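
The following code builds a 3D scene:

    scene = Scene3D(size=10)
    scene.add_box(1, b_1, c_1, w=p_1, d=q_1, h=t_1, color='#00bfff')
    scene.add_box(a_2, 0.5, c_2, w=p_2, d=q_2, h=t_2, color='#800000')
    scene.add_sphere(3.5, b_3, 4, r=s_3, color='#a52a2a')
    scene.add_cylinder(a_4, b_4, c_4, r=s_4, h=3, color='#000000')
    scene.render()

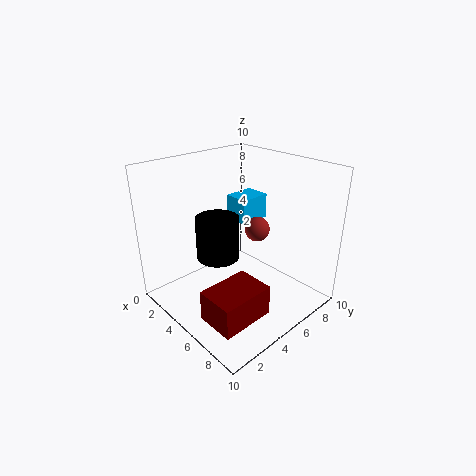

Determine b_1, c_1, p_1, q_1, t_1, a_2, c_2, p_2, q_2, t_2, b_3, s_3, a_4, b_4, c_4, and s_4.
b_1 = 7.5
c_1 = 4.5
p_1 = 2
q_1 = 2.5
t_1 = 2
a_2 = 6.5
c_2 = 1.5
p_2 = 2.5
q_2 = 3.5
t_2 = 2
b_3 = 8.5
s_3 = 1
a_4 = 4
b_4 = 4
c_4 = 3.5
s_4 = 1.5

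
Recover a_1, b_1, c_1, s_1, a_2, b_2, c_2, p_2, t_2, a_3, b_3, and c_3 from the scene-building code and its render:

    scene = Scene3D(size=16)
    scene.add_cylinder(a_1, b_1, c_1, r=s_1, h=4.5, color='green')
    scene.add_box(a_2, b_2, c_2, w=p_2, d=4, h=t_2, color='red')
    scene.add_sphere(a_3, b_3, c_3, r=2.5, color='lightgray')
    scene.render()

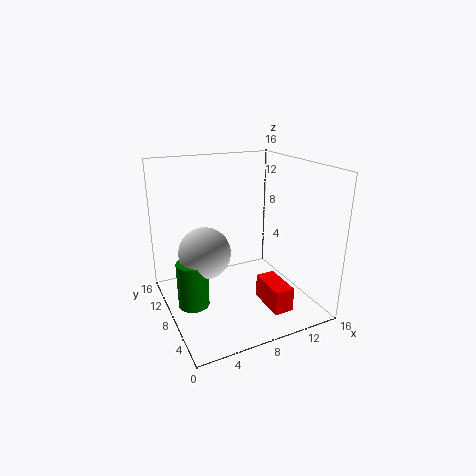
a_1 = 1.5
b_1 = 4.5
c_1 = 3.5
s_1 = 1.5
a_2 = 8.5
b_2 = 0.5
c_2 = 2.5
p_2 = 2
t_2 = 2.5
a_3 = 3
b_3 = 5
c_3 = 8.5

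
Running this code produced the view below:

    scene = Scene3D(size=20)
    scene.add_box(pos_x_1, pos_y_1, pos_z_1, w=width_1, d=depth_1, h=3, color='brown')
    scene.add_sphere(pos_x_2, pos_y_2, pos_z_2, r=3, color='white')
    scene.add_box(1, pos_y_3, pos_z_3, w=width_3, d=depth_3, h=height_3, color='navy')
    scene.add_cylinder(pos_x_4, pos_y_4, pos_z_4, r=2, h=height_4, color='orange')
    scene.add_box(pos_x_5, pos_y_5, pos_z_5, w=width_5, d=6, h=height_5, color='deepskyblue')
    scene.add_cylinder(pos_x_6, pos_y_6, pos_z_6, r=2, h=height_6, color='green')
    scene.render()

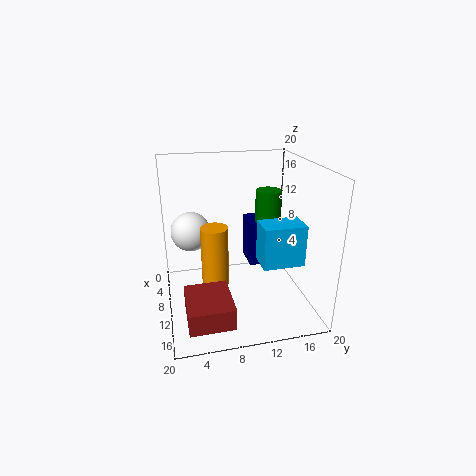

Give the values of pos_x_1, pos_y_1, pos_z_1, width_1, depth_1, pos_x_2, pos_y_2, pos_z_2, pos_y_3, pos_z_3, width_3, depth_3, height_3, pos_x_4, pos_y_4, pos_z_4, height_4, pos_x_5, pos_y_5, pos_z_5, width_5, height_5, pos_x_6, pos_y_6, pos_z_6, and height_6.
pos_x_1 = 11, pos_y_1 = 2, pos_z_1 = 1, width_1 = 7, depth_1 = 6, pos_x_2 = 4, pos_y_2 = 4, pos_z_2 = 9, pos_y_3 = 13, pos_z_3 = 3, width_3 = 5, depth_3 = 4, height_3 = 7, pos_x_4 = 8, pos_y_4 = 7, pos_z_4 = 2, height_4 = 9, pos_x_5 = 9, pos_y_5 = 13, pos_z_5 = 6, width_5 = 4, height_5 = 6, pos_x_6 = 5, pos_y_6 = 16, pos_z_6 = 9, height_6 = 6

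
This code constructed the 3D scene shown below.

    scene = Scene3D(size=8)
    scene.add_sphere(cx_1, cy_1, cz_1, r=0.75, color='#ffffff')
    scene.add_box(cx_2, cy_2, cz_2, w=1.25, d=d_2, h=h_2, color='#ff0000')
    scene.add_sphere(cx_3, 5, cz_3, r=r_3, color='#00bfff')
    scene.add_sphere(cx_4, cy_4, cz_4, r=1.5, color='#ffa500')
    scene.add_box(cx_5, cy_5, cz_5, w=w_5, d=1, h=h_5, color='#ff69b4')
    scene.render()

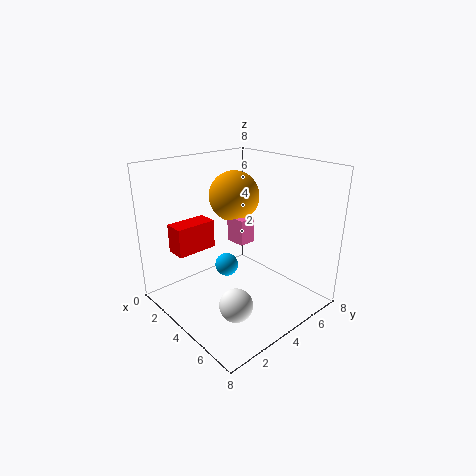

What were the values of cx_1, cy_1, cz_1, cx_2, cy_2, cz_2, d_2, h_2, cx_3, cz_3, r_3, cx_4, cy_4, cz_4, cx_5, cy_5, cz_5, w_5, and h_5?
cx_1 = 7.25
cy_1 = 1
cz_1 = 2.75
cx_2 = 0.25
cy_2 = 1.75
cz_2 = 2.5
d_2 = 2.5
h_2 = 1.75
cx_3 = 1.75
cz_3 = 1
r_3 = 0.75
cx_4 = 2.25
cy_4 = 5.25
cz_4 = 5.75
cx_5 = 2.5
cy_5 = 4.5
cz_5 = 3.25
w_5 = 1.25
h_5 = 1.5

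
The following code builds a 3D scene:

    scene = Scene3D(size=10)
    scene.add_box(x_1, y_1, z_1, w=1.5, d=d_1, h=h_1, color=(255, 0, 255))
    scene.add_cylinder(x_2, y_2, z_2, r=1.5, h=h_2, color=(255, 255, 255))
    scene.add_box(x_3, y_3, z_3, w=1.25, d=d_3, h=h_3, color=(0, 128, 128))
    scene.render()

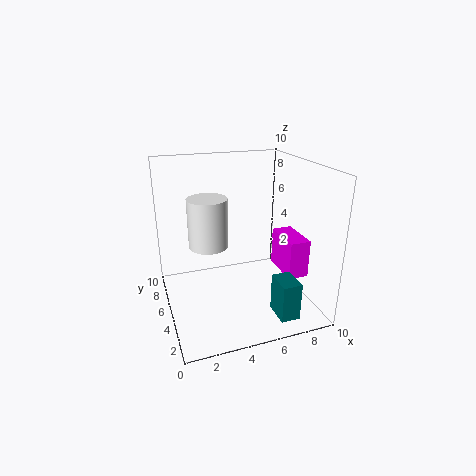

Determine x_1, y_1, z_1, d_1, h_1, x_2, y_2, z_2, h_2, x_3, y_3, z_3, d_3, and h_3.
x_1 = 8.25
y_1 = 3.25
z_1 = 2
d_1 = 3
h_1 = 2.75
x_2 = 3.5
y_2 = 7.5
z_2 = 3.5
h_2 = 3.75
x_3 = 6.25
y_3 = 0.25
z_3 = 1
d_3 = 1.75
h_3 = 2.5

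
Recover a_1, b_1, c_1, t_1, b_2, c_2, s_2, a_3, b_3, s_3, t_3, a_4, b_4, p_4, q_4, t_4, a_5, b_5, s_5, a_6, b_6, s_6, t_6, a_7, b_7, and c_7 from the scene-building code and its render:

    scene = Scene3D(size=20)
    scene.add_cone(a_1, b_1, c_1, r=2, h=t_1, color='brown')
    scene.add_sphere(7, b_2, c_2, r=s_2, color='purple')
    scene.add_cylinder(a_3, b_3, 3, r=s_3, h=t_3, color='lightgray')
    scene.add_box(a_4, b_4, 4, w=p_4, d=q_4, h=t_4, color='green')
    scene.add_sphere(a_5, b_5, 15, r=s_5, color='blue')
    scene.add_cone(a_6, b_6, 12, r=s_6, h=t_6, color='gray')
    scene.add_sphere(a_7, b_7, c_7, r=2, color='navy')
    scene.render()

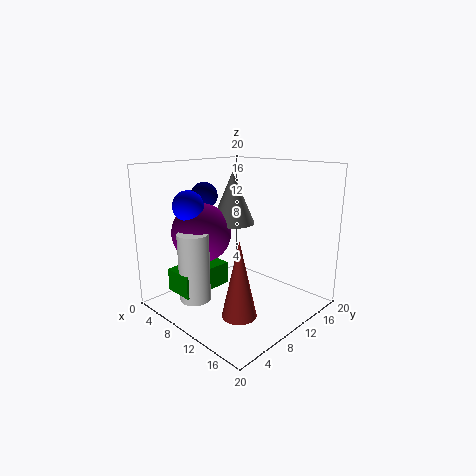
a_1 = 17
b_1 = 3
c_1 = 4
t_1 = 9
b_2 = 6
c_2 = 11
s_2 = 4
a_3 = 9
b_3 = 3
s_3 = 2
t_3 = 9
a_4 = 6
b_4 = 1
p_4 = 4
q_4 = 7
t_4 = 3
a_5 = 7
b_5 = 4
s_5 = 2
a_6 = 9
b_6 = 10
s_6 = 3
t_6 = 7
a_7 = 3
b_7 = 10
c_7 = 15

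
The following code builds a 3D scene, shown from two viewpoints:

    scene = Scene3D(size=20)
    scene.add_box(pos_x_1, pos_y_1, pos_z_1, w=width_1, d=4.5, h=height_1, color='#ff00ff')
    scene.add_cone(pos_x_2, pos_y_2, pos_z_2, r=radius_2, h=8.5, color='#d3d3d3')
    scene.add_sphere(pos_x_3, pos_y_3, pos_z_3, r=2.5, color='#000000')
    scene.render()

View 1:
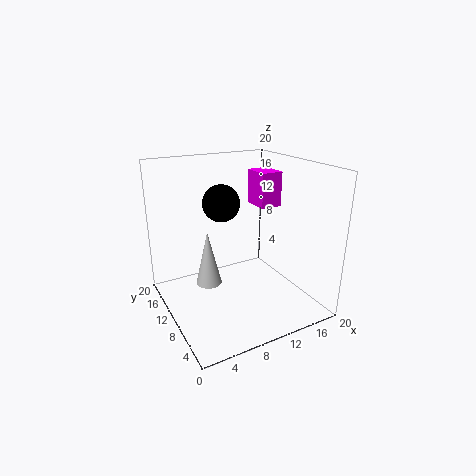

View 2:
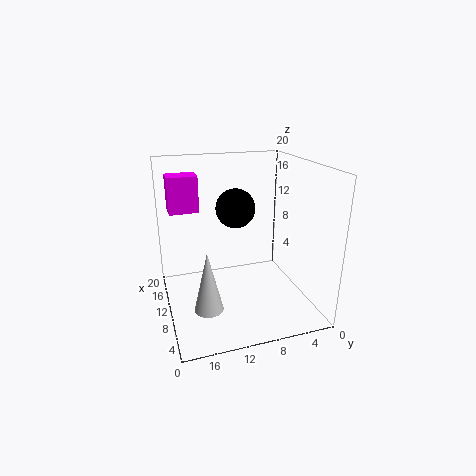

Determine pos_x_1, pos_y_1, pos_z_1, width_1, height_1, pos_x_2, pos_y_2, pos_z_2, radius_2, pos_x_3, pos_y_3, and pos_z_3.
pos_x_1 = 16.5; pos_y_1 = 14; pos_z_1 = 12; width_1 = 3.5; height_1 = 5.5; pos_x_2 = 7.5; pos_y_2 = 15; pos_z_2 = 1; radius_2 = 2; pos_x_3 = 8; pos_y_3 = 11; pos_z_3 = 15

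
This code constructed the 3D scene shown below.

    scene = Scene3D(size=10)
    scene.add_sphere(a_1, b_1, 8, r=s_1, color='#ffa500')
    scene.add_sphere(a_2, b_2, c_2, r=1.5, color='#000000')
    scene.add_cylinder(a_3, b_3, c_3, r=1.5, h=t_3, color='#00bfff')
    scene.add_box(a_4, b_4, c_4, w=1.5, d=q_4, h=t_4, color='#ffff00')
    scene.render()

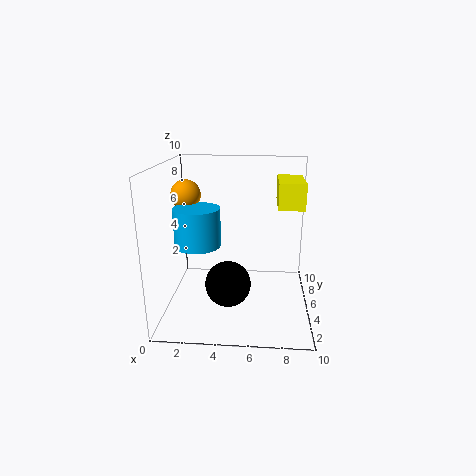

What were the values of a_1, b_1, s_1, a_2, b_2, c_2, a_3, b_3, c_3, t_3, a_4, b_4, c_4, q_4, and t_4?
a_1 = 1.5
b_1 = 5
s_1 = 1
a_2 = 4.5
b_2 = 3
c_2 = 2.5
a_3 = 2.5
b_3 = 3.5
c_3 = 5
t_3 = 2.5
a_4 = 7.5
b_4 = 1.5
c_4 = 8
q_4 = 3
t_4 = 1.5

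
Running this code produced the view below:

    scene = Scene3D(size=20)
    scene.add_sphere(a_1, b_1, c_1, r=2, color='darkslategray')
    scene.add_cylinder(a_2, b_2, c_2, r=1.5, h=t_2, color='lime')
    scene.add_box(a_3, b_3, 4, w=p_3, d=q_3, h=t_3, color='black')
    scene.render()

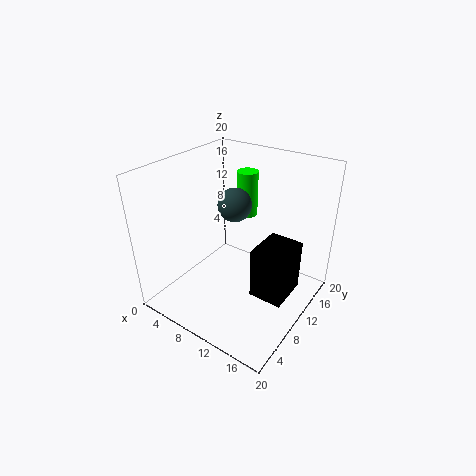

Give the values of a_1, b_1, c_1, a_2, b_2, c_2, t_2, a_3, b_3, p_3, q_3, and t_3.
a_1 = 12, b_1 = 6.5, c_1 = 17, a_2 = 8.5, b_2 = 14.5, c_2 = 11.5, t_2 = 6.5, a_3 = 14, b_3 = 7, p_3 = 4.5, q_3 = 5.5, t_3 = 7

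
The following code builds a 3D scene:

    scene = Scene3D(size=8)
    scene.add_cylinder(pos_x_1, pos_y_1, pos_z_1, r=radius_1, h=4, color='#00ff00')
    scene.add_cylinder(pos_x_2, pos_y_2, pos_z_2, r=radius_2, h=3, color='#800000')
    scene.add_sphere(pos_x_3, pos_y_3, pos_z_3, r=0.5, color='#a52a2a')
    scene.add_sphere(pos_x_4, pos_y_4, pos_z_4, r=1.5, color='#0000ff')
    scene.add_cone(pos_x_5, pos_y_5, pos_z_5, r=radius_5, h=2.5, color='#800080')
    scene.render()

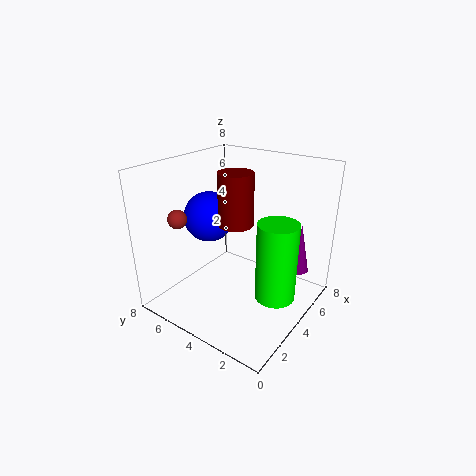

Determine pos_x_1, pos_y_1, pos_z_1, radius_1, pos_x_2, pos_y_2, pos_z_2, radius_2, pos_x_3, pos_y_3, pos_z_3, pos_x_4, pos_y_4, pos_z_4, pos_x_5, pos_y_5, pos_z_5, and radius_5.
pos_x_1 = 3; pos_y_1 = 1; pos_z_1 = 2; radius_1 = 1; pos_x_2 = 4.5; pos_y_2 = 4.5; pos_z_2 = 4.5; radius_2 = 1; pos_x_3 = 1.5; pos_y_3 = 6; pos_z_3 = 5.5; pos_x_4 = 4.5; pos_y_4 = 6.5; pos_z_4 = 4.5; pos_x_5 = 4.5; pos_y_5 = 0.5; pos_z_5 = 3; radius_5 = 0.5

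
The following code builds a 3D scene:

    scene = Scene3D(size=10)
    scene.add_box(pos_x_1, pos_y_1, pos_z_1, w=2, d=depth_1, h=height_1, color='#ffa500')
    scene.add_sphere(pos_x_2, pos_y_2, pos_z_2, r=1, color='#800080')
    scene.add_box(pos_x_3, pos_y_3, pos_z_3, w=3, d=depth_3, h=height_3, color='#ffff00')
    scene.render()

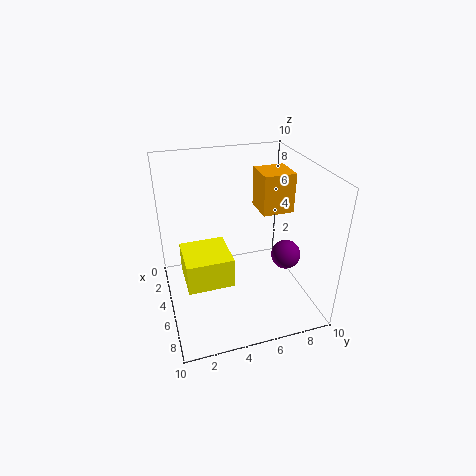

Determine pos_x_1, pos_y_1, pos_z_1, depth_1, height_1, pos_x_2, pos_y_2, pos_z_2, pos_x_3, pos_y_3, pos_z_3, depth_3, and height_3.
pos_x_1 = 5
pos_y_1 = 6
pos_z_1 = 7.5
depth_1 = 2
height_1 = 2.5
pos_x_2 = 6.5
pos_y_2 = 8
pos_z_2 = 4
pos_x_3 = 4.5
pos_y_3 = 1
pos_z_3 = 3
depth_3 = 3
height_3 = 2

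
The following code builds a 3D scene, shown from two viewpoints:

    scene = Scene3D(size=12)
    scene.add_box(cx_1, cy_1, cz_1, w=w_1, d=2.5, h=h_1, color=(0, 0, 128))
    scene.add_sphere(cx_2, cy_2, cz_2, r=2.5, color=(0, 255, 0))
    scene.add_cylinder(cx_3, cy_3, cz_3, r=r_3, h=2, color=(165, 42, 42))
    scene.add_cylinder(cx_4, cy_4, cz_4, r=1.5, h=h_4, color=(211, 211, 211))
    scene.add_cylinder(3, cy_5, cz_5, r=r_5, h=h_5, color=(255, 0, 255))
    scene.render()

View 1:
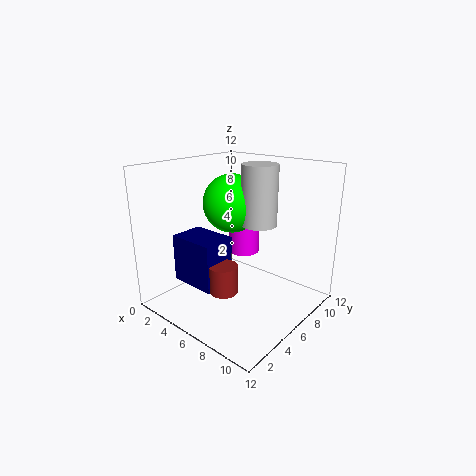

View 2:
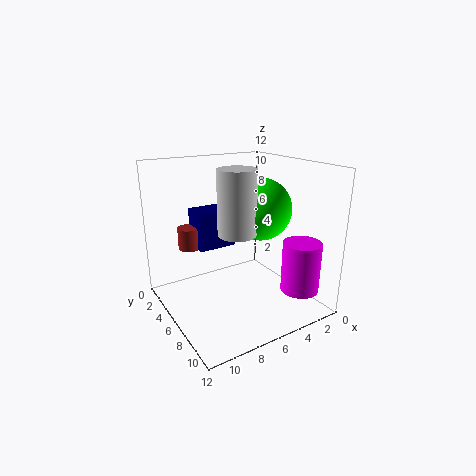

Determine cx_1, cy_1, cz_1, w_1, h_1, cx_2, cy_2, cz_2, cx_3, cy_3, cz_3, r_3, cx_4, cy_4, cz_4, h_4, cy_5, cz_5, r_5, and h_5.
cx_1 = 4.5, cy_1 = 0.5, cz_1 = 4, w_1 = 3.5, h_1 = 3.5, cx_2 = 4.5, cy_2 = 7, cz_2 = 8.5, cx_3 = 8.5, cy_3 = 1.5, cz_3 = 4, r_3 = 1, cx_4 = 7, cy_4 = 7.5, cz_4 = 7, h_4 = 5, cy_5 = 10.5, cz_5 = 2.5, r_5 = 1.5, h_5 = 4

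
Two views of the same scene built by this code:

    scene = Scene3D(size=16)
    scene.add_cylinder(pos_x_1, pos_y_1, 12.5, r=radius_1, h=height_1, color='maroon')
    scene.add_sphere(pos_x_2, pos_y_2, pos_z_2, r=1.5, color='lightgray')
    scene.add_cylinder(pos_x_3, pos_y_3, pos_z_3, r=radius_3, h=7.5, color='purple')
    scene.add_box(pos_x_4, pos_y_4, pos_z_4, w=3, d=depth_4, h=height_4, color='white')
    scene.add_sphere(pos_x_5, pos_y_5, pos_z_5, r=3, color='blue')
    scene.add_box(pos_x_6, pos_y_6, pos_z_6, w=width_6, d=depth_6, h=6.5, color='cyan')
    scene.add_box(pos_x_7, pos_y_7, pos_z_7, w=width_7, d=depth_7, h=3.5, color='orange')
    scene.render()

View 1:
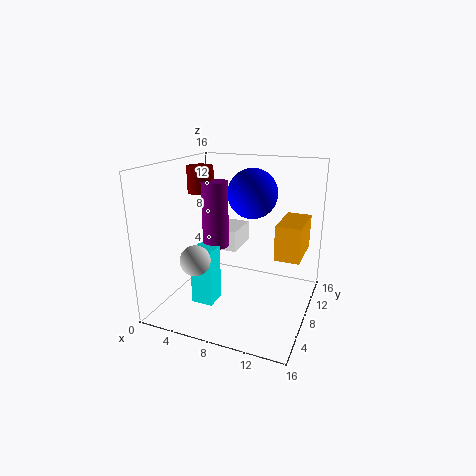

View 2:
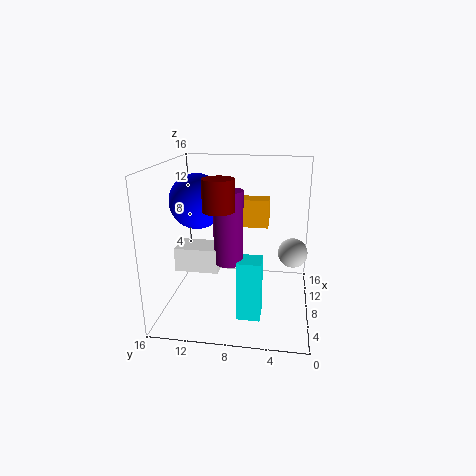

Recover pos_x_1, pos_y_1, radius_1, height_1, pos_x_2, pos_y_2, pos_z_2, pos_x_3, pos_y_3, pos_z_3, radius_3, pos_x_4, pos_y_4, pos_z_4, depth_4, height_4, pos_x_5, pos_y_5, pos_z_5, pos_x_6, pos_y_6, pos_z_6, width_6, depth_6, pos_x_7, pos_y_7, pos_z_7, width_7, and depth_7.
pos_x_1 = 3; pos_y_1 = 9; radius_1 = 1.5; height_1 = 3; pos_x_2 = 6; pos_y_2 = 2; pos_z_2 = 7.5; pos_x_3 = 5; pos_y_3 = 8.5; pos_z_3 = 6.5; radius_3 = 1.5; pos_x_4 = 4; pos_y_4 = 9.5; pos_z_4 = 5.5; depth_4 = 4.5; height_4 = 2.5; pos_x_5 = 8; pos_y_5 = 12.5; pos_z_5 = 12; pos_x_6 = 3.5; pos_y_6 = 5; pos_z_6 = 0.5; width_6 = 2.5; depth_6 = 2.5; pos_x_7 = 13; pos_y_7 = 5; pos_z_7 = 7.5; width_7 = 2.5; depth_7 = 5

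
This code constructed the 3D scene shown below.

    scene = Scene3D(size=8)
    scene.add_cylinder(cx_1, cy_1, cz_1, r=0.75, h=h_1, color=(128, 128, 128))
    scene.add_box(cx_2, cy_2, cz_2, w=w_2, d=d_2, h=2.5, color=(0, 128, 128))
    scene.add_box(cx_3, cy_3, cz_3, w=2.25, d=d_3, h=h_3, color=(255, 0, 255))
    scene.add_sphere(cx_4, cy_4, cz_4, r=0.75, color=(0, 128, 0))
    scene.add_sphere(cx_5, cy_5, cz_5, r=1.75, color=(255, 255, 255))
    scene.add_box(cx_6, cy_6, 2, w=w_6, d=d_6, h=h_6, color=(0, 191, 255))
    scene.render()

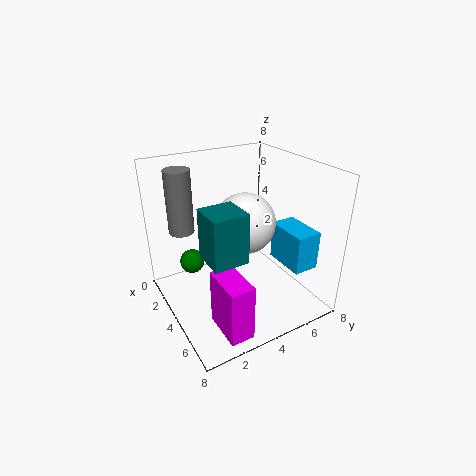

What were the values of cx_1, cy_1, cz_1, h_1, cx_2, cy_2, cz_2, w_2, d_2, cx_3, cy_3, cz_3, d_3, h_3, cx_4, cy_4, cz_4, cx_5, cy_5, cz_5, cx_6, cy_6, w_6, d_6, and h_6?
cx_1 = 1.25, cy_1 = 1.75, cz_1 = 3.75, h_1 = 3.75, cx_2 = 5, cy_2 = 1.25, cz_2 = 4.25, w_2 = 1.75, d_2 = 1.75, cx_3 = 5.5, cy_3 = 1.5, cz_3 = 0.5, d_3 = 1.25, h_3 = 3, cx_4 = 1.25, cy_4 = 2.25, cz_4 = 1.5, cx_5 = 3.5, cy_5 = 4.75, cz_5 = 4.5, cx_6 = 3.75, cy_6 = 6.5, w_6 = 2.5, d_6 = 1.5, h_6 = 2.25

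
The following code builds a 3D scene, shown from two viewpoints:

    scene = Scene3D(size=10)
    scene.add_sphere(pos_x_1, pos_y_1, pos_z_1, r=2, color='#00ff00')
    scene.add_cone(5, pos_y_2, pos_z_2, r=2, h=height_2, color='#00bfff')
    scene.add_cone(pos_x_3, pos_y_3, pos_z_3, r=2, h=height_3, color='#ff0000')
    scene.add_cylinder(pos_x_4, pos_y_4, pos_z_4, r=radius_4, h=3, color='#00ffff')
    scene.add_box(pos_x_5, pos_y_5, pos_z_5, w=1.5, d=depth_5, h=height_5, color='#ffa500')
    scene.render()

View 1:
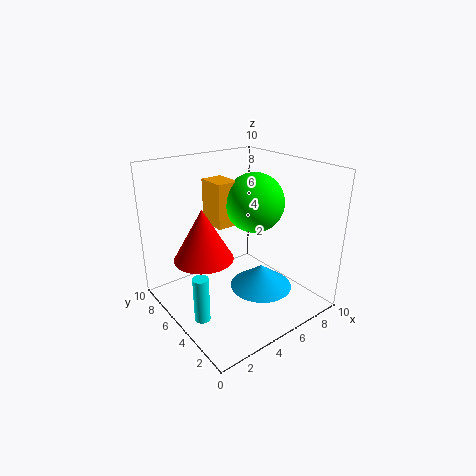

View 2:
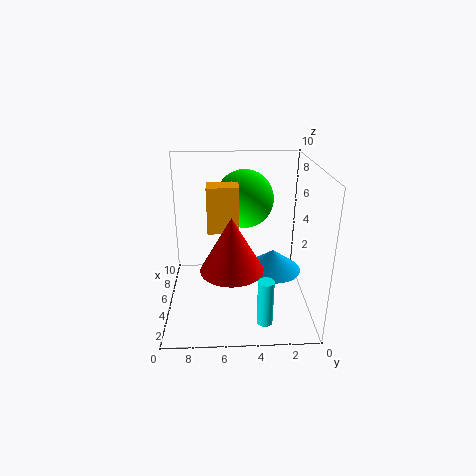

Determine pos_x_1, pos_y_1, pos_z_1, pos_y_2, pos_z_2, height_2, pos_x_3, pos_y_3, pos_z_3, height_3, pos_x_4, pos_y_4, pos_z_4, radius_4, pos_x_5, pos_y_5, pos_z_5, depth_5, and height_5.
pos_x_1 = 6; pos_y_1 = 4.5; pos_z_1 = 7.5; pos_y_2 = 2.5; pos_z_2 = 2.5; height_2 = 1.5; pos_x_3 = 2.5; pos_y_3 = 5.5; pos_z_3 = 4; height_3 = 3.5; pos_x_4 = 1; pos_y_4 = 3.5; pos_z_4 = 1; radius_4 = 0.5; pos_x_5 = 3.5; pos_y_5 = 5; pos_z_5 = 6; depth_5 = 2; height_5 = 3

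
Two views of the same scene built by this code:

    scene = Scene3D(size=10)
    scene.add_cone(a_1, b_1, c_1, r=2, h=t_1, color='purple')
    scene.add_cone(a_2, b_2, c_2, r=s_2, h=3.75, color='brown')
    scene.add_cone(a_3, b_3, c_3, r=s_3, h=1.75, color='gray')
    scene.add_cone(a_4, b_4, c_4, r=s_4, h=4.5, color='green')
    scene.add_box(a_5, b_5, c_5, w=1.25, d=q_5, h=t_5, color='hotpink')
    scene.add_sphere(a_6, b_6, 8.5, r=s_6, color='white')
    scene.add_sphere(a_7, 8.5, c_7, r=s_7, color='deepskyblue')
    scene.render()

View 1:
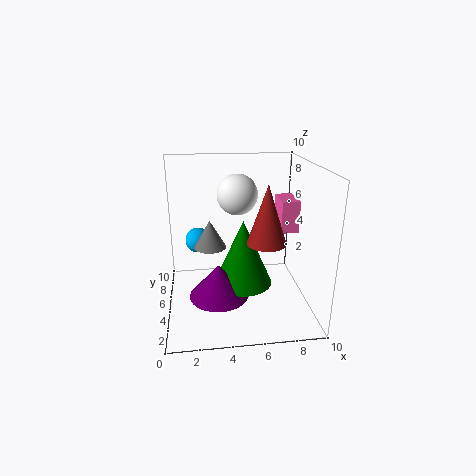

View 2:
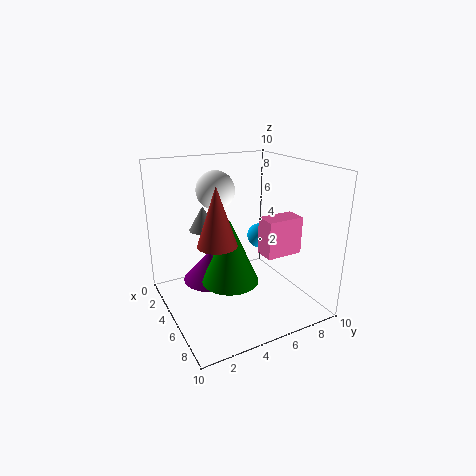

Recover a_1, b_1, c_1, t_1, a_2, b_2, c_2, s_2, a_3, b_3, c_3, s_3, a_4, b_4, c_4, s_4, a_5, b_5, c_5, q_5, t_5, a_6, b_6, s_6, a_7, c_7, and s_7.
a_1 = 3.5; b_1 = 3.5; c_1 = 1.5; t_1 = 2.25; a_2 = 6.5; b_2 = 2.75; c_2 = 5.5; s_2 = 1.25; a_3 = 3; b_3 = 3.25; c_3 = 5.25; s_3 = 1; a_4 = 5.25; b_4 = 4.25; c_4 = 2; s_4 = 2; a_5 = 8; b_5 = 4.75; c_5 = 5.25; q_5 = 2.25; t_5 = 2.25; a_6 = 4.75; b_6 = 3.5; s_6 = 1.25; a_7 = 2.25; c_7 = 3.5; s_7 = 1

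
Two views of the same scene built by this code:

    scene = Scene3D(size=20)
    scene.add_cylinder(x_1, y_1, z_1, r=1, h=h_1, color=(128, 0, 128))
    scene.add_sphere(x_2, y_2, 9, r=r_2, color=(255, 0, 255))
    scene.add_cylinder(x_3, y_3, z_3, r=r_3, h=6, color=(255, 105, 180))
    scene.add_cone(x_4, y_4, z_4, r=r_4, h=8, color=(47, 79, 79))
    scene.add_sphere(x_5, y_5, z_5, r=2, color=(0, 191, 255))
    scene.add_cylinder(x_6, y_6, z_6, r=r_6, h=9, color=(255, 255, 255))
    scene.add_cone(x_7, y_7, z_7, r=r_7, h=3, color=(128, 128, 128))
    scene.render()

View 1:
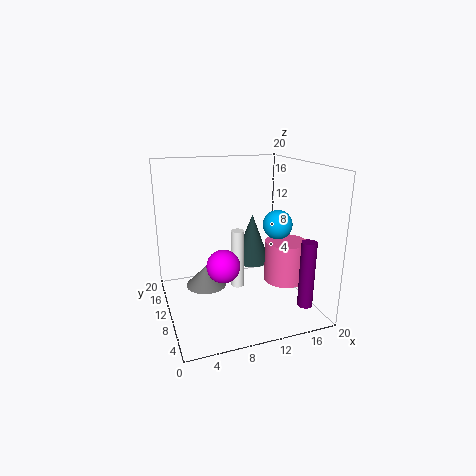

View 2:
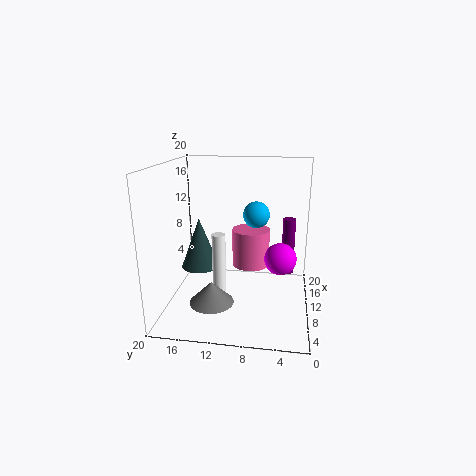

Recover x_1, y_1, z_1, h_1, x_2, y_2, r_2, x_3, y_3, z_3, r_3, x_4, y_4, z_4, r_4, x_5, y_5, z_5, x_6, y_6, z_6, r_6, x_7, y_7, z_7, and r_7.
x_1 = 17; y_1 = 3; z_1 = 2; h_1 = 9; x_2 = 6; y_2 = 4; r_2 = 2; x_3 = 17; y_3 = 9; z_3 = 3; r_3 = 3; x_4 = 15; y_4 = 17; z_4 = 3; r_4 = 3; x_5 = 15; y_5 = 8; z_5 = 12; x_6 = 11; y_6 = 13; z_6 = 1; r_6 = 1; x_7 = 6; y_7 = 13; z_7 = 2; r_7 = 3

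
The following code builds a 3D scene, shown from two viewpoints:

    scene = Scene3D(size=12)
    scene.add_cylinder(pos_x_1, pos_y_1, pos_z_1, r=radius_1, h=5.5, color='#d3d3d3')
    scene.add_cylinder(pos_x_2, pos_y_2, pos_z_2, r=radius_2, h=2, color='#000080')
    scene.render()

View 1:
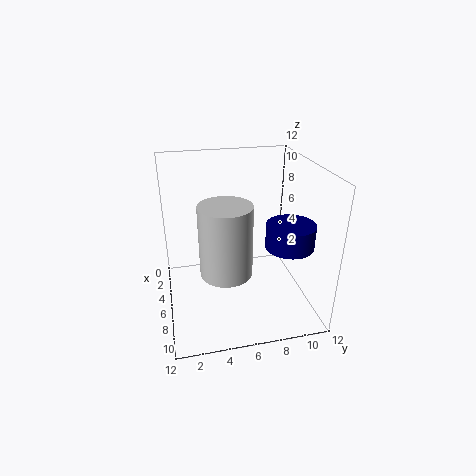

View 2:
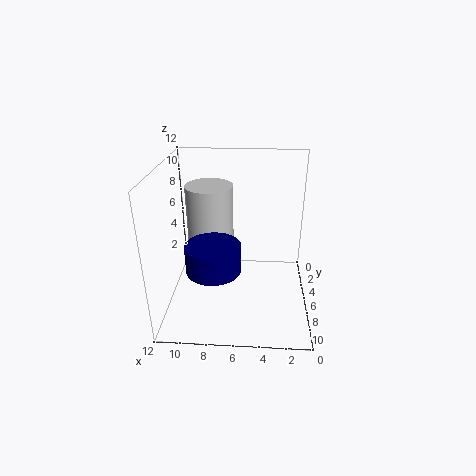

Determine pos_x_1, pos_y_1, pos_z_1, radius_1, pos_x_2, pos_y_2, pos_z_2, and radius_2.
pos_x_1 = 8.5
pos_y_1 = 4.5
pos_z_1 = 4.5
radius_1 = 2
pos_x_2 = 7.5
pos_y_2 = 10
pos_z_2 = 5.5
radius_2 = 2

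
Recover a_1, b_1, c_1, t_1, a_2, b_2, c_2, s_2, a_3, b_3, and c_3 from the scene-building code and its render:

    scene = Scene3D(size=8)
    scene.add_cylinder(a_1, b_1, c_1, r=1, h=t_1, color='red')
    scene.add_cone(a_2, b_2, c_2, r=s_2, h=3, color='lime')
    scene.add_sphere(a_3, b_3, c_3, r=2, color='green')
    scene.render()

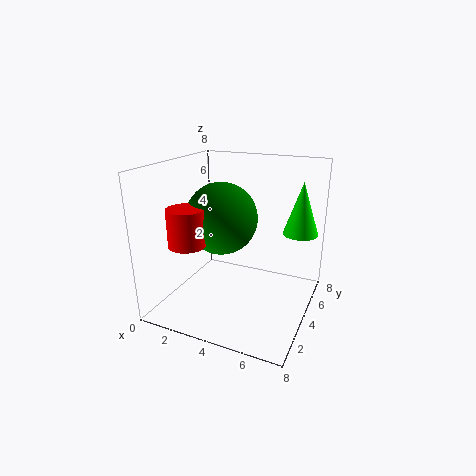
a_1 = 2
b_1 = 2
c_1 = 4
t_1 = 2
a_2 = 7
b_2 = 6
c_2 = 4
s_2 = 1
a_3 = 3
b_3 = 4
c_3 = 5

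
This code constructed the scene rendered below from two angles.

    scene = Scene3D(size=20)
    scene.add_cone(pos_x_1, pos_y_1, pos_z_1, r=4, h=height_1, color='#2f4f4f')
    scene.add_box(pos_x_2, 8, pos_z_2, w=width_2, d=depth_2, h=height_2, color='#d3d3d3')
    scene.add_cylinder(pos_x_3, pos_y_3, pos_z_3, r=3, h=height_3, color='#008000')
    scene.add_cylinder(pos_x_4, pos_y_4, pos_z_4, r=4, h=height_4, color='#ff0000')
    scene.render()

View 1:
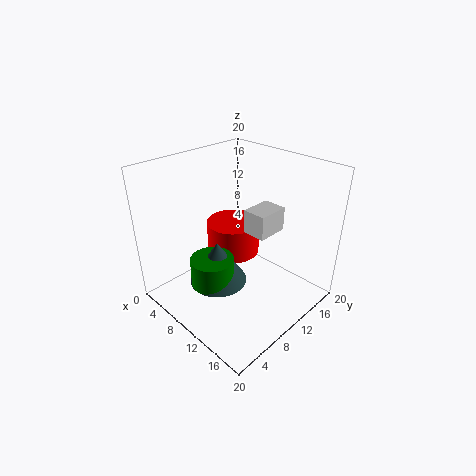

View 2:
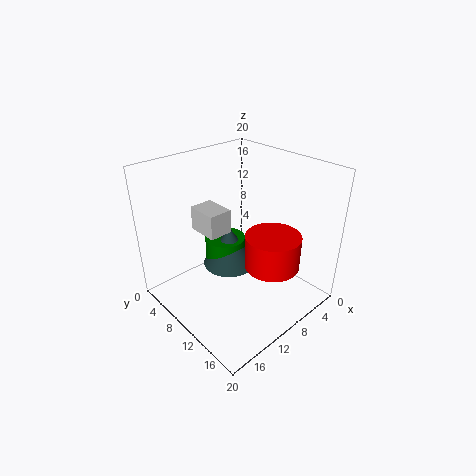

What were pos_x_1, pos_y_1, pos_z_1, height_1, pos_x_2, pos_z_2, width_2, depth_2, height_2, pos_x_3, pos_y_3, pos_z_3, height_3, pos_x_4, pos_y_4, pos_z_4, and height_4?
pos_x_1 = 9; pos_y_1 = 7; pos_z_1 = 4; height_1 = 6; pos_x_2 = 13; pos_z_2 = 13; width_2 = 3; depth_2 = 4; height_2 = 3; pos_x_3 = 9; pos_y_3 = 6; pos_z_3 = 4; height_3 = 4; pos_x_4 = 6; pos_y_4 = 13; pos_z_4 = 5; height_4 = 5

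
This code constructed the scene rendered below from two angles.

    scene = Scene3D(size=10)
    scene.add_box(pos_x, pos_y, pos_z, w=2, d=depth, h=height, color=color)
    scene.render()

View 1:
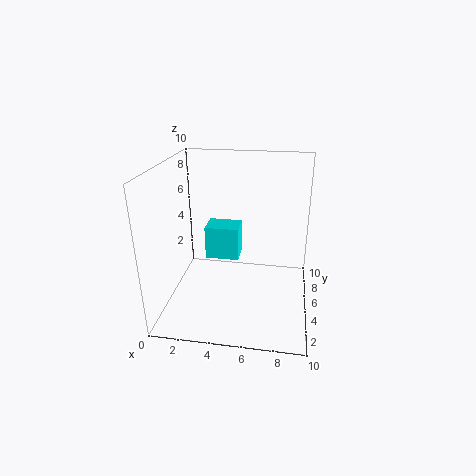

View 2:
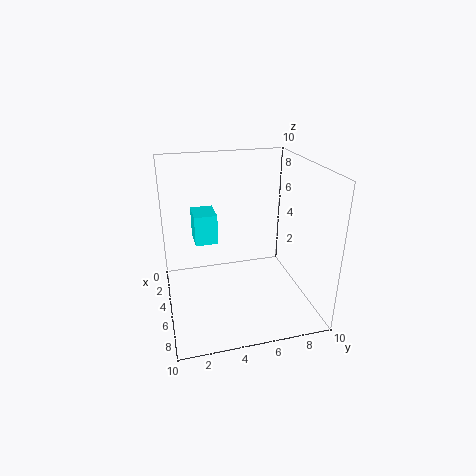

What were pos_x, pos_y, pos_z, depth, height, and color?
pos_x = 3.5; pos_y = 2; pos_z = 5; depth = 1.5; height = 2; color = 'cyan'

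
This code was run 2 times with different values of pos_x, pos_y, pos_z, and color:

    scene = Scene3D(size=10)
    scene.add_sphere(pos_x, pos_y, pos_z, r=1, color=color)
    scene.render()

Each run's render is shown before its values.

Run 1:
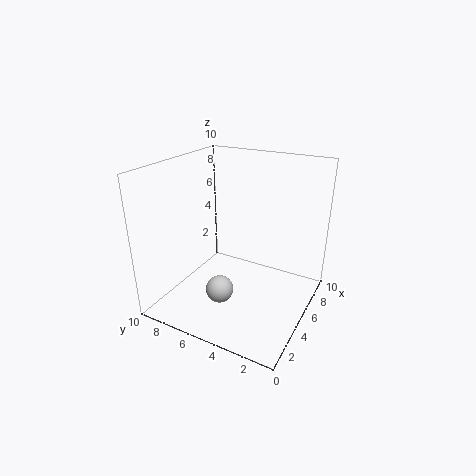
pos_x = 4; pos_y = 6; pos_z = 1; color = 'lightgray'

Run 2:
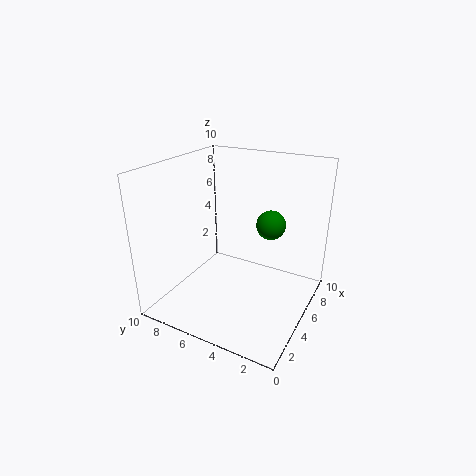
pos_x = 6; pos_y = 3; pos_z = 6; color = 'green'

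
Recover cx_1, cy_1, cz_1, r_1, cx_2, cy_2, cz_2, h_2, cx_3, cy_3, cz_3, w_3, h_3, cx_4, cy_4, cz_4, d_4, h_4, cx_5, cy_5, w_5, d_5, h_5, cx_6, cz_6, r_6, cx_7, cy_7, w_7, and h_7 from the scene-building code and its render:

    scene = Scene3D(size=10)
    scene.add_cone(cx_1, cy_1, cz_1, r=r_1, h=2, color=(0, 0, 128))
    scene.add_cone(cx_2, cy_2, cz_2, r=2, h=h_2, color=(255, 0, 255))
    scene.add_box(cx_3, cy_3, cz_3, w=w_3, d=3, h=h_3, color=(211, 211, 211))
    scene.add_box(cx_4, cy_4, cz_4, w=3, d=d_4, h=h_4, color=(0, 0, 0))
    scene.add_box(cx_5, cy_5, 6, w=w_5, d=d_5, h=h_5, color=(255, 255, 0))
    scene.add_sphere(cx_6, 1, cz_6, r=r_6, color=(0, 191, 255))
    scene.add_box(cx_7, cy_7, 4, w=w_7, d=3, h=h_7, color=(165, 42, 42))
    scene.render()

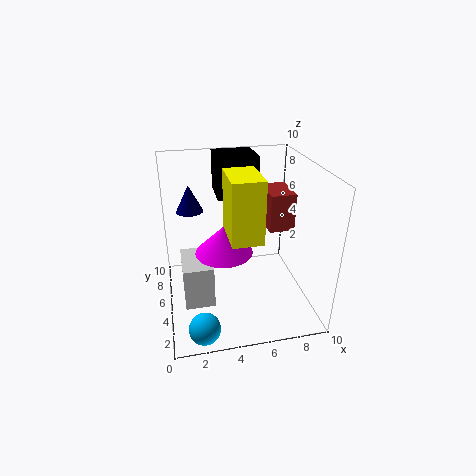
cx_1 = 2, cy_1 = 8, cz_1 = 6, r_1 = 1, cx_2 = 4, cy_2 = 5, cz_2 = 4, h_2 = 2, cx_3 = 1, cy_3 = 3, cz_3 = 1, w_3 = 2, h_3 = 3, cx_4 = 4, cy_4 = 7, cz_4 = 7, d_4 = 3, h_4 = 3, cx_5 = 4, cy_5 = 2, w_5 = 2, d_5 = 3, h_5 = 4, cx_6 = 2, cz_6 = 1, r_6 = 1, cx_7 = 8, cy_7 = 7, w_7 = 2, h_7 = 3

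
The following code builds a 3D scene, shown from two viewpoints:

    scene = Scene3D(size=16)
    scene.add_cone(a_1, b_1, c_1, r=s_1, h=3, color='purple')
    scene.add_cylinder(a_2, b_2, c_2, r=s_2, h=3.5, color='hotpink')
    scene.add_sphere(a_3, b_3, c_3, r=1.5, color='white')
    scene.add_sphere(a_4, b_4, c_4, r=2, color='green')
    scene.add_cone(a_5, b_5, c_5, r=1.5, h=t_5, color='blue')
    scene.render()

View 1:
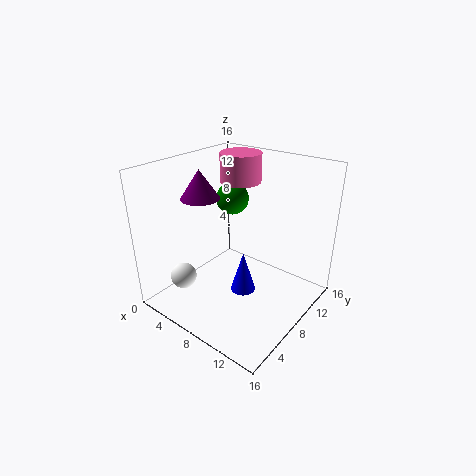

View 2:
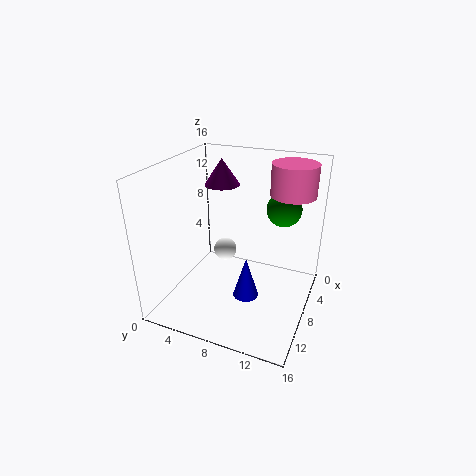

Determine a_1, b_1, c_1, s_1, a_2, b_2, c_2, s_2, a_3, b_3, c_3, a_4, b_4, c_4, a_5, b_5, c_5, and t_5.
a_1 = 5.5, b_1 = 5, c_1 = 13, s_1 = 2, a_2 = 4.5, b_2 = 13, c_2 = 12.5, s_2 = 2.5, a_3 = 3, b_3 = 4, c_3 = 3, a_4 = 4, b_4 = 12, c_4 = 10.5, a_5 = 8, b_5 = 9, c_5 = 0.5, t_5 = 5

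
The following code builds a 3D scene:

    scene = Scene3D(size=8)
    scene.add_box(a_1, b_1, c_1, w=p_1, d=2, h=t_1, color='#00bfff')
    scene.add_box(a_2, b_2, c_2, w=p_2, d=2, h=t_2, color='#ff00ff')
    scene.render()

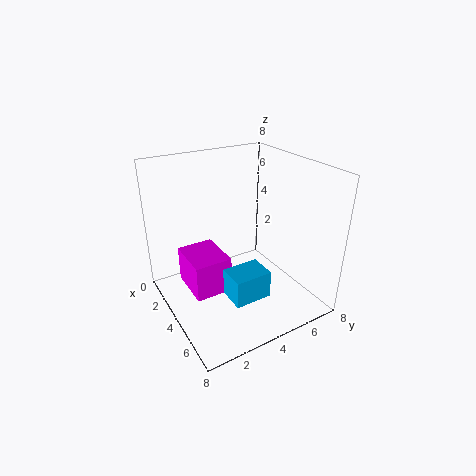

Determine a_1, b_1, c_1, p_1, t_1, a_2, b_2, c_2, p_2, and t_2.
a_1 = 5; b_1 = 2.5; c_1 = 1.5; p_1 = 1.5; t_1 = 1.5; a_2 = 2.5; b_2 = 1; c_2 = 1.5; p_2 = 2.5; t_2 = 2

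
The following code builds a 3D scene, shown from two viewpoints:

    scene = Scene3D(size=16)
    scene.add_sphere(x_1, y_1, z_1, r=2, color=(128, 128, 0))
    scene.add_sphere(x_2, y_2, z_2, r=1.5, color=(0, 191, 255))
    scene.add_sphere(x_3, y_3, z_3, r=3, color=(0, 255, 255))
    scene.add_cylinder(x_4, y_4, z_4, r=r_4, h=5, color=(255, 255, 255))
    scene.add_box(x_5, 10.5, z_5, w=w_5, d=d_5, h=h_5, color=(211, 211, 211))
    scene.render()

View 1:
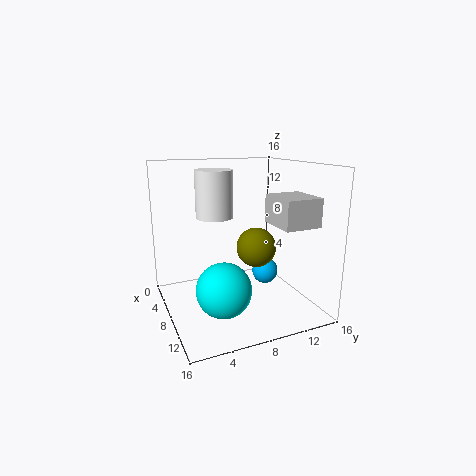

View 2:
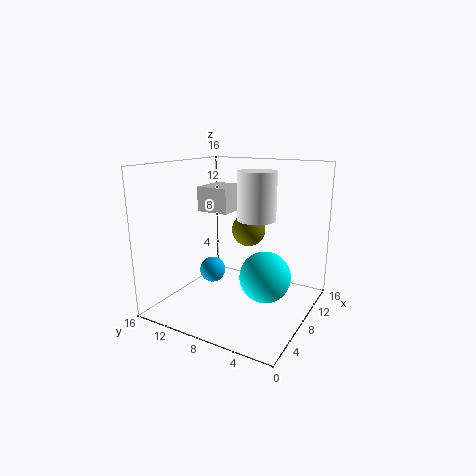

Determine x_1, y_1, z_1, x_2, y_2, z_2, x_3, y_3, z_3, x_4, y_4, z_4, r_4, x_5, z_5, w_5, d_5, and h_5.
x_1 = 11.5
y_1 = 8.5
z_1 = 8
x_2 = 8
y_2 = 11.5
z_2 = 3.5
x_3 = 10
y_3 = 5.5
z_3 = 3
x_4 = 7.5
y_4 = 5.5
z_4 = 10.5
r_4 = 2
x_5 = 9.5
z_5 = 10
w_5 = 4.5
d_5 = 4
h_5 = 3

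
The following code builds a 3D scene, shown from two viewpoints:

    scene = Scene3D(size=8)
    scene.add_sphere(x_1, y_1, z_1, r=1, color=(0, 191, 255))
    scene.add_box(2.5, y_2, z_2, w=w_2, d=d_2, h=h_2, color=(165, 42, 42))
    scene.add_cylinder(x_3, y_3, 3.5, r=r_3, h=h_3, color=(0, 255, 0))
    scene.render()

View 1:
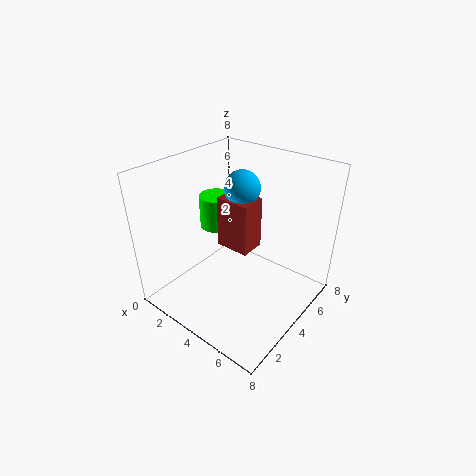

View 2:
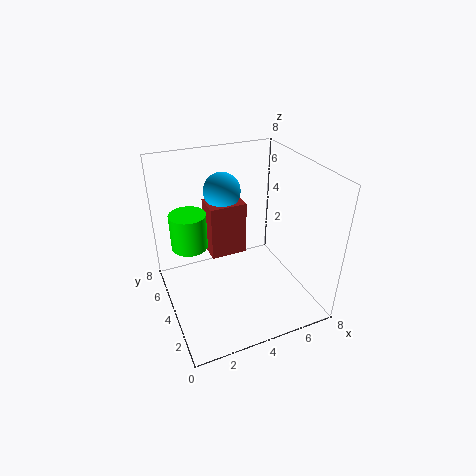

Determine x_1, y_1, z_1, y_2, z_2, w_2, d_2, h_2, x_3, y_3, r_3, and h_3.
x_1 = 3.5; y_1 = 5; z_1 = 6.5; y_2 = 4; z_2 = 3; w_2 = 2; d_2 = 1.5; h_2 = 3; x_3 = 1.5; y_3 = 5; r_3 = 1; h_3 = 2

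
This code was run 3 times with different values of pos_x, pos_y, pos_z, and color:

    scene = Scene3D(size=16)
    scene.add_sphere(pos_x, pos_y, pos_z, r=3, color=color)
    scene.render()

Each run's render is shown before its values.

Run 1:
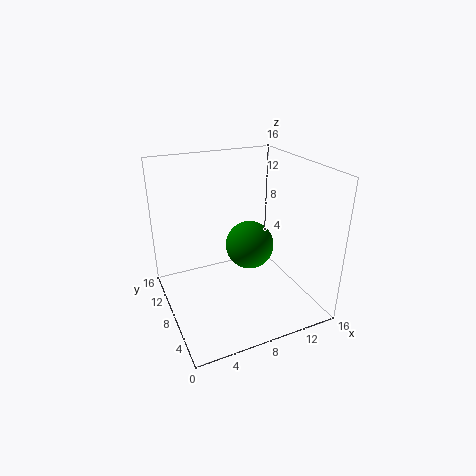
pos_x = 11
pos_y = 11
pos_z = 5
color = 'green'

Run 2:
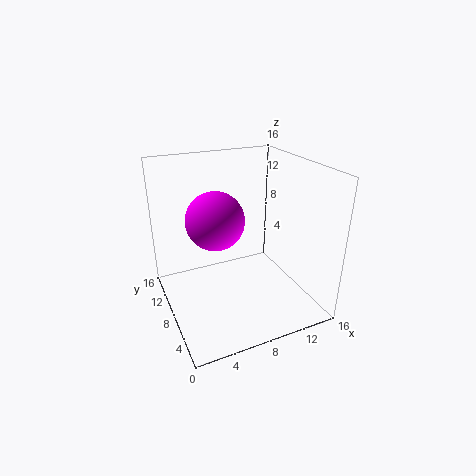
pos_x = 5
pos_y = 7
pos_z = 11
color = 'magenta'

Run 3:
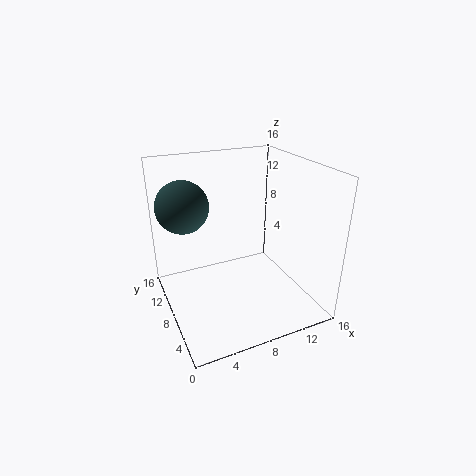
pos_x = 3
pos_y = 12
pos_z = 11
color = 'darkslategray'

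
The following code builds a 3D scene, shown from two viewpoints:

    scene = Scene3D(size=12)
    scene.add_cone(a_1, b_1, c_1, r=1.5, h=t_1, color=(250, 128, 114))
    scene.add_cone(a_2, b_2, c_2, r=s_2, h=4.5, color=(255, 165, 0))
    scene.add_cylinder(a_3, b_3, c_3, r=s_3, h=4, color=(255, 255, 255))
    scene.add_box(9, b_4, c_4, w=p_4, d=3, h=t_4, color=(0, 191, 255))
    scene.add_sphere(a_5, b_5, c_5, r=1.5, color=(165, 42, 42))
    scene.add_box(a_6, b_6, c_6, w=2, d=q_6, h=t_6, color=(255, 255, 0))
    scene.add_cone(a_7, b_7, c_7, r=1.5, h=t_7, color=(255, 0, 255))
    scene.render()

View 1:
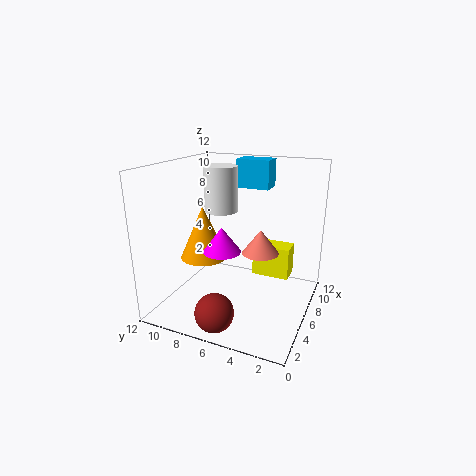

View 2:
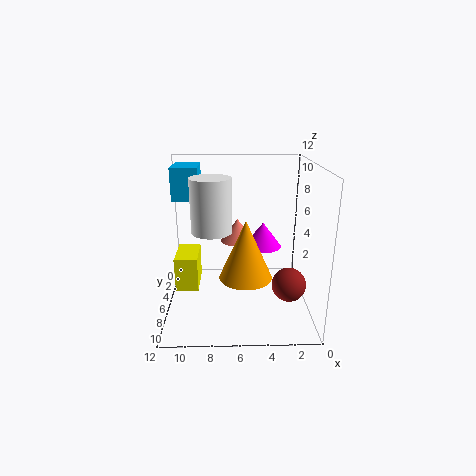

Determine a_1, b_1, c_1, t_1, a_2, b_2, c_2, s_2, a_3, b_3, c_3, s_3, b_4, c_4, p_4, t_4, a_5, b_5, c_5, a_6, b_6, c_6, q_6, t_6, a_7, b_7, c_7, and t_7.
a_1 = 6
b_1 = 4
c_1 = 5
t_1 = 2
a_2 = 5.5
b_2 = 9
c_2 = 4
s_2 = 2
a_3 = 8
b_3 = 8.5
c_3 = 7.5
s_3 = 1.5
b_4 = 4.5
c_4 = 9.5
p_4 = 2
t_4 = 2.5
a_5 = 1.5
b_5 = 6
c_5 = 1.5
a_6 = 9.5
b_6 = 2.5
c_6 = 1
q_6 = 3.5
t_6 = 3
a_7 = 4
b_7 = 6.5
c_7 = 5.5
t_7 = 2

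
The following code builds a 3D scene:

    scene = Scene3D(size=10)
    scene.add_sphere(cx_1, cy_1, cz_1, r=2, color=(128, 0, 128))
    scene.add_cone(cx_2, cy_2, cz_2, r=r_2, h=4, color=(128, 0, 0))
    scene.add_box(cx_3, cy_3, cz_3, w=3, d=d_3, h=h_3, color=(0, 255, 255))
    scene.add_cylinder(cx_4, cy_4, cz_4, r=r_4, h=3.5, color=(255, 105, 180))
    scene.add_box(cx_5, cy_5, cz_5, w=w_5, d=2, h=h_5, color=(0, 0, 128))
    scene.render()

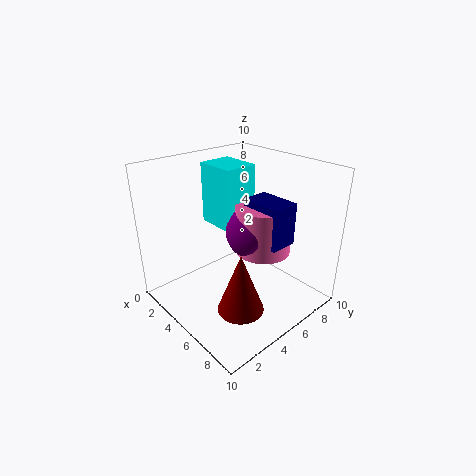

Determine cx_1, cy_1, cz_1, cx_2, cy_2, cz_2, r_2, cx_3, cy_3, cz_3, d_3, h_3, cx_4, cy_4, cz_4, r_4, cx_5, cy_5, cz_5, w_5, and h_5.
cx_1 = 5, cy_1 = 6.5, cz_1 = 5, cx_2 = 7.5, cy_2 = 3, cz_2 = 1.5, r_2 = 1.5, cx_3 = 1, cy_3 = 5, cz_3 = 5, d_3 = 2.5, h_3 = 4.5, cx_4 = 5.5, cy_4 = 7, cz_4 = 3.5, r_4 = 2, cx_5 = 4.5, cy_5 = 6, cz_5 = 4.5, w_5 = 3, h_5 = 3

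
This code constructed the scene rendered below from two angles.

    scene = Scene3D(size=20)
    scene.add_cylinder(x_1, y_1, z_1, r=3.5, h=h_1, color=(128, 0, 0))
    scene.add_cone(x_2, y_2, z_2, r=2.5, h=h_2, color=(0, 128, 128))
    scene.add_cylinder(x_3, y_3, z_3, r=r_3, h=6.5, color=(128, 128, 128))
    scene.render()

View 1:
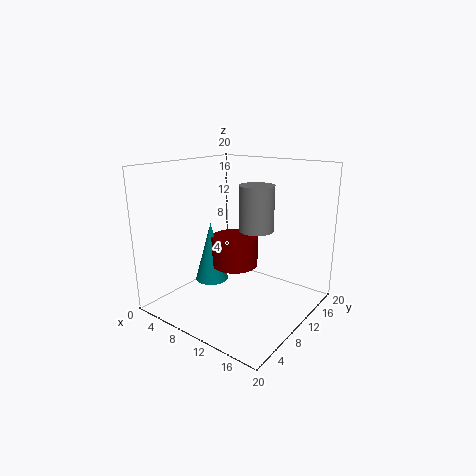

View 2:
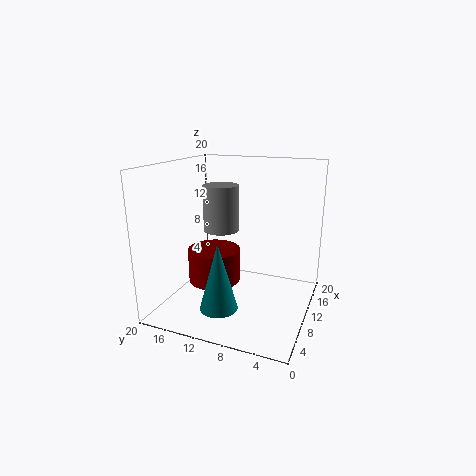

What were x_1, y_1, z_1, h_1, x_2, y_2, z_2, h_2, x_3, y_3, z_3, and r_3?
x_1 = 7.5; y_1 = 12.5; z_1 = 4.5; h_1 = 4.5; x_2 = 4.5; y_2 = 10.5; z_2 = 2; h_2 = 9; x_3 = 11; y_3 = 13; z_3 = 10.5; r_3 = 2.5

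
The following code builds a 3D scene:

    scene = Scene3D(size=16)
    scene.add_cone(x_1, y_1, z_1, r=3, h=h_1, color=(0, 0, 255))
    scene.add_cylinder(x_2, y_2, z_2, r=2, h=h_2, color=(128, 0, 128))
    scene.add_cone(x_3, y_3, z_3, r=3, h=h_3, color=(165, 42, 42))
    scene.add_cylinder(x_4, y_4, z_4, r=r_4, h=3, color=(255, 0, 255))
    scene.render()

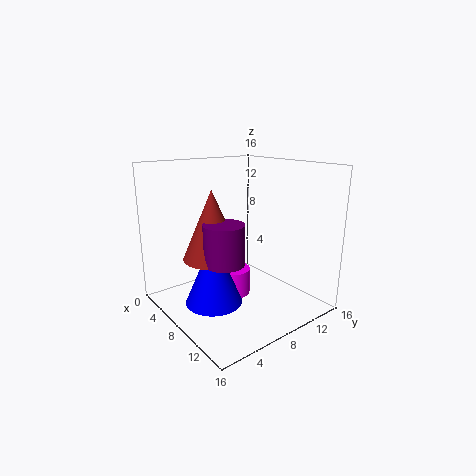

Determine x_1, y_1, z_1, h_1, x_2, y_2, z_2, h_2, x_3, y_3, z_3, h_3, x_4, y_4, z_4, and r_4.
x_1 = 9; y_1 = 4; z_1 = 2; h_1 = 7; x_2 = 11; y_2 = 4; z_2 = 7; h_2 = 4; x_3 = 9; y_3 = 4; z_3 = 7; h_3 = 7; x_4 = 7; y_4 = 8; z_4 = 1; r_4 = 2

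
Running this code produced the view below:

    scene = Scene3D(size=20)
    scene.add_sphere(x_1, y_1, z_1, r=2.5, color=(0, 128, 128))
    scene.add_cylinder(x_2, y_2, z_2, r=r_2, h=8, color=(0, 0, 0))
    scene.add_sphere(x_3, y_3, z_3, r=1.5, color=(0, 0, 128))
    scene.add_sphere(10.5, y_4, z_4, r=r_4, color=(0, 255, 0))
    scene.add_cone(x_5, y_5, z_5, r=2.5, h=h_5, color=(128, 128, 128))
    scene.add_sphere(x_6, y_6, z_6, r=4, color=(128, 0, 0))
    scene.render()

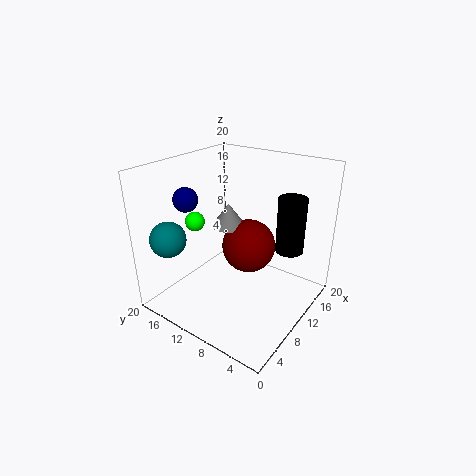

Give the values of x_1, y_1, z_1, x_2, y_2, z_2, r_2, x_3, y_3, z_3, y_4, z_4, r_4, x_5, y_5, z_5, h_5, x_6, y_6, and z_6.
x_1 = 4, y_1 = 17.5, z_1 = 10, x_2 = 15, y_2 = 4.5, z_2 = 7.5, r_2 = 2, x_3 = 3.5, y_3 = 13, z_3 = 17, y_4 = 18.5, z_4 = 10, r_4 = 1.5, x_5 = 12.5, y_5 = 13.5, z_5 = 10, h_5 = 3.5, x_6 = 13.5, y_6 = 10.5, z_6 = 7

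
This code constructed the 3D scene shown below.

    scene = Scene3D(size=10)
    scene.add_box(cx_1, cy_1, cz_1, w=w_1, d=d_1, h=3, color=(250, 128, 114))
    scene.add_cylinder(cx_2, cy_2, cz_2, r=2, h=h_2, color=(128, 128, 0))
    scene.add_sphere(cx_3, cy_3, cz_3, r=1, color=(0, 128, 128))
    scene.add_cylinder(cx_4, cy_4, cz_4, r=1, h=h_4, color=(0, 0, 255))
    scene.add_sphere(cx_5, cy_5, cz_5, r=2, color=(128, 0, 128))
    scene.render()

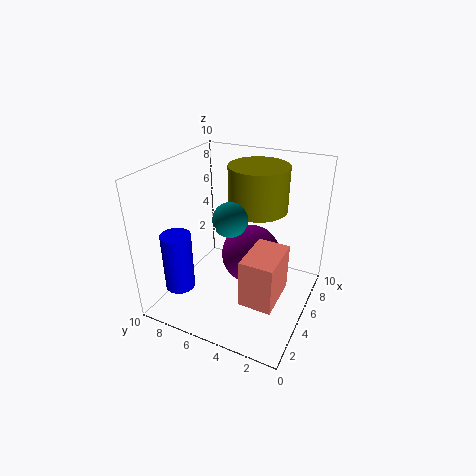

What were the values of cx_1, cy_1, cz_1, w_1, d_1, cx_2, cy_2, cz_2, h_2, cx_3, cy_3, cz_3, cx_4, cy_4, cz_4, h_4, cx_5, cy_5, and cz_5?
cx_1 = 1; cy_1 = 1; cz_1 = 3; w_1 = 3; d_1 = 2; cx_2 = 6; cy_2 = 4; cz_2 = 7; h_2 = 3; cx_3 = 2; cy_3 = 4; cz_3 = 8; cx_4 = 2; cy_4 = 8; cz_4 = 2; h_4 = 4; cx_5 = 5; cy_5 = 4; cz_5 = 4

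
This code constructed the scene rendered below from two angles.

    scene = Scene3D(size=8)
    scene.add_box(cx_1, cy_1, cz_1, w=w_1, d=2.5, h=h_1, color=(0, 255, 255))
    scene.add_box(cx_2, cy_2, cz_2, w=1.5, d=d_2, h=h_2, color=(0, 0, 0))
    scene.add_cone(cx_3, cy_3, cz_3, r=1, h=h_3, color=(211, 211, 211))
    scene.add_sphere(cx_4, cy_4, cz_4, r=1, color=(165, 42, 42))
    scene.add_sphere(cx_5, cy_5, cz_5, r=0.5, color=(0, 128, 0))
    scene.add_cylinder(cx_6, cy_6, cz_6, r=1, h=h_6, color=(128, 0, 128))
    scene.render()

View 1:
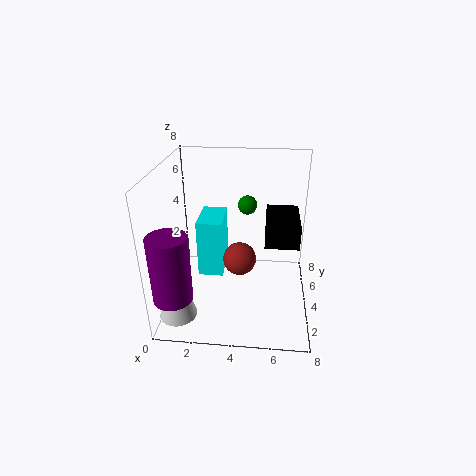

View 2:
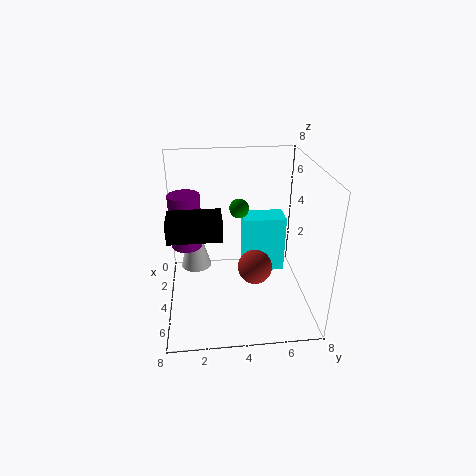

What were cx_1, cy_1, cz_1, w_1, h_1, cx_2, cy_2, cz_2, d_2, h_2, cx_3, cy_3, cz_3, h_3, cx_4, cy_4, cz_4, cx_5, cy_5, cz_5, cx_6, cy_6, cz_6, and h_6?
cx_1 = 1.5
cy_1 = 4.5
cz_1 = 1
w_1 = 1.5
h_1 = 3.5
cx_2 = 5.5
cy_2 = 0.5
cz_2 = 5.5
d_2 = 2.5
h_2 = 1
cx_3 = 1
cy_3 = 1.5
cz_3 = 0.5
h_3 = 3.5
cx_4 = 4
cy_4 = 5
cz_4 = 2
cx_5 = 4.5
cy_5 = 4
cz_5 = 6
cx_6 = 1
cy_6 = 1
cz_6 = 2
h_6 = 3.5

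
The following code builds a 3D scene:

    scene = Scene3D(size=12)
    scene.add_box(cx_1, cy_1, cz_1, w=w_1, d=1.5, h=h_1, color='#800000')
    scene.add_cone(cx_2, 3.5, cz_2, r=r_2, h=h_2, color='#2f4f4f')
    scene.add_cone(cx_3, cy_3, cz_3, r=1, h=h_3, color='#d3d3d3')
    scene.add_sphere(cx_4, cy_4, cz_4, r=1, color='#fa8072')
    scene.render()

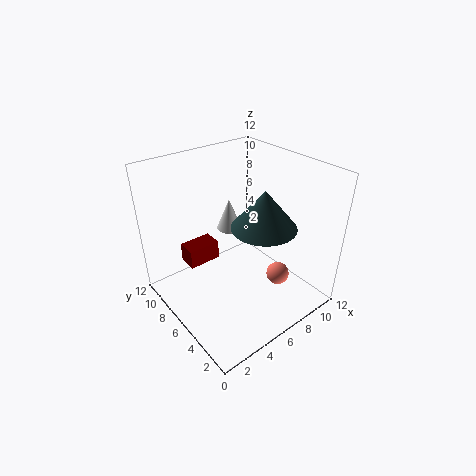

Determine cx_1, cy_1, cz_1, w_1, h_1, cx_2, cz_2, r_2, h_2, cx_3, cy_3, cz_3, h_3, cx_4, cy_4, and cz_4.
cx_1 = 1.5; cy_1 = 6; cz_1 = 5; w_1 = 2.5; h_1 = 1.5; cx_2 = 6.5; cz_2 = 8; r_2 = 2.5; h_2 = 3; cx_3 = 5.5; cy_3 = 6.5; cz_3 = 7; h_3 = 2.5; cx_4 = 9; cy_4 = 4; cz_4 = 2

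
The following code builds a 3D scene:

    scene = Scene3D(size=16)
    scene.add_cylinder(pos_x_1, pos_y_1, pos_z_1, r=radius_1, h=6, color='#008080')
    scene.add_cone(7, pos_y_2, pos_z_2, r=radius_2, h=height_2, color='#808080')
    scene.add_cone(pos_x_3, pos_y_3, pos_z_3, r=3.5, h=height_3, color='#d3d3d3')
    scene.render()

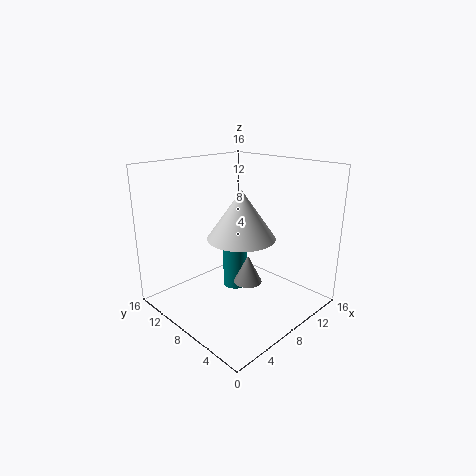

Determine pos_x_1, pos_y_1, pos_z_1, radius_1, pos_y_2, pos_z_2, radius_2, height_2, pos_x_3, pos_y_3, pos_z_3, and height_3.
pos_x_1 = 10
pos_y_1 = 10.5
pos_z_1 = 0.5
radius_1 = 1.5
pos_y_2 = 5.5
pos_z_2 = 4
radius_2 = 1.5
height_2 = 3
pos_x_3 = 6.5
pos_y_3 = 6
pos_z_3 = 9
height_3 = 5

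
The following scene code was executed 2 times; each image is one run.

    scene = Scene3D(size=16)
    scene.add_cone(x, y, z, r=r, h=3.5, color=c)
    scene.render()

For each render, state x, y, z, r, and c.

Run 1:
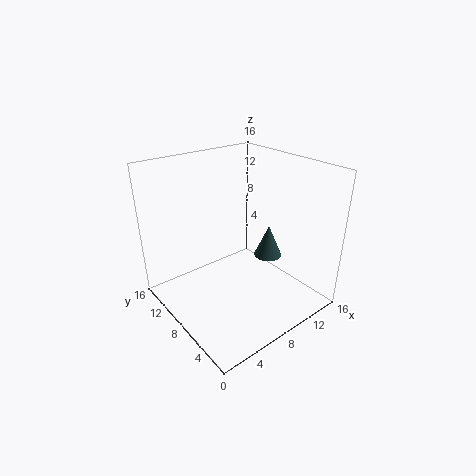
x = 10.25
y = 5.5
z = 6.25
r = 1.5
c = 'darkslategray'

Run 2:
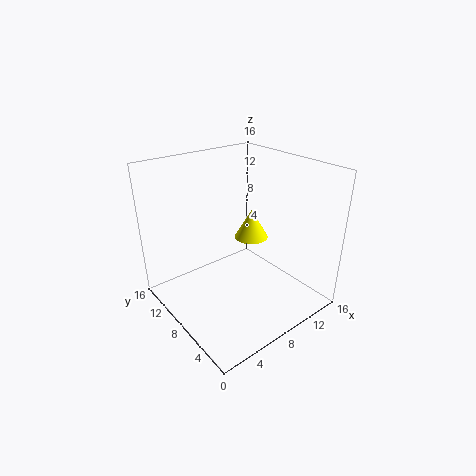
x = 11.25
y = 9.5
z = 6.5
r = 2
c = 'yellow'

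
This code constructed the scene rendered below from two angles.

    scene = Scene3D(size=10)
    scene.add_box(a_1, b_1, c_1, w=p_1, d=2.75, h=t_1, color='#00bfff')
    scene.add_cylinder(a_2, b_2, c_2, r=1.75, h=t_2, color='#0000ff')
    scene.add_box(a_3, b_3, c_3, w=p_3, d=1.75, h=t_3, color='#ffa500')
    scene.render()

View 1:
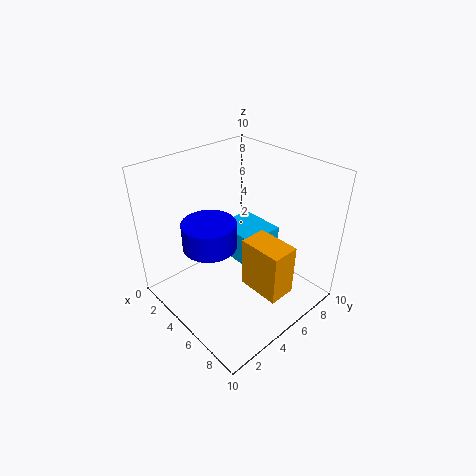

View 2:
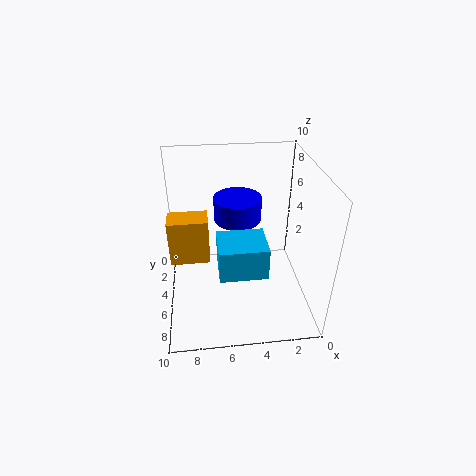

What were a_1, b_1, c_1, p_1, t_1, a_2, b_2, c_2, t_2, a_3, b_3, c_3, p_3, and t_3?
a_1 = 3.25; b_1 = 4.75; c_1 = 3.25; p_1 = 3.25; t_1 = 2.25; a_2 = 4.75; b_2 = 2.75; c_2 = 5.25; t_2 = 1.75; a_3 = 7; b_3 = 3.5; c_3 = 3.25; p_3 = 2.75; t_3 = 3.25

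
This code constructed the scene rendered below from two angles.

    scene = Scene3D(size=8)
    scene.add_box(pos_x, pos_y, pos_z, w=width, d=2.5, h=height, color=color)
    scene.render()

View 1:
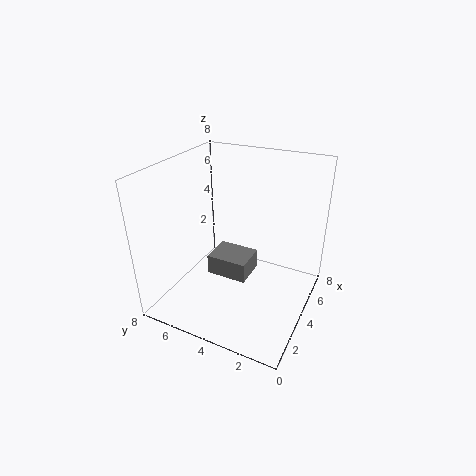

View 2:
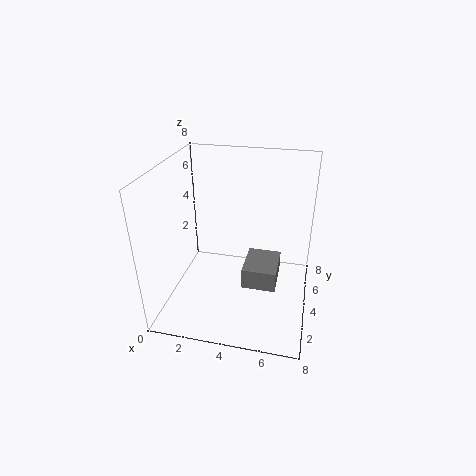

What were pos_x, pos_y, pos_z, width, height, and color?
pos_x = 4.25; pos_y = 3.75; pos_z = 0.75; width = 2; height = 1.25; color = 'gray'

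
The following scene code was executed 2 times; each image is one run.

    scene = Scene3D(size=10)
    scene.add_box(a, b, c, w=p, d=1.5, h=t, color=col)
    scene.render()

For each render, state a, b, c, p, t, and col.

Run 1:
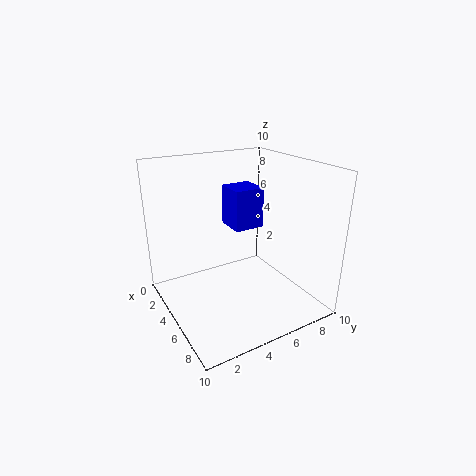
a = 8.5, b = 2, c = 8, p = 1.5, t = 2, col = 'blue'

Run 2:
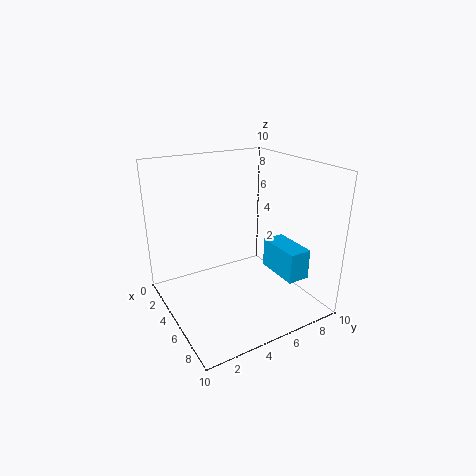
a = 6, b = 6.5, c = 3, p = 3, t = 2, col = 'deepskyblue'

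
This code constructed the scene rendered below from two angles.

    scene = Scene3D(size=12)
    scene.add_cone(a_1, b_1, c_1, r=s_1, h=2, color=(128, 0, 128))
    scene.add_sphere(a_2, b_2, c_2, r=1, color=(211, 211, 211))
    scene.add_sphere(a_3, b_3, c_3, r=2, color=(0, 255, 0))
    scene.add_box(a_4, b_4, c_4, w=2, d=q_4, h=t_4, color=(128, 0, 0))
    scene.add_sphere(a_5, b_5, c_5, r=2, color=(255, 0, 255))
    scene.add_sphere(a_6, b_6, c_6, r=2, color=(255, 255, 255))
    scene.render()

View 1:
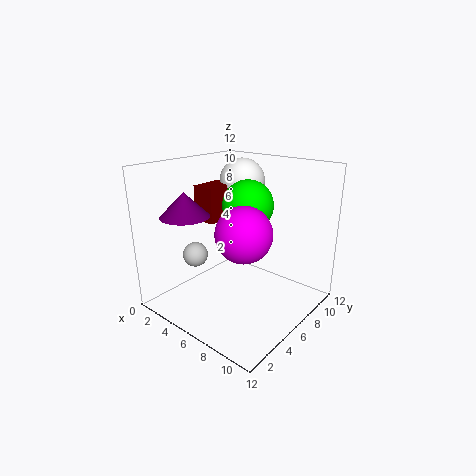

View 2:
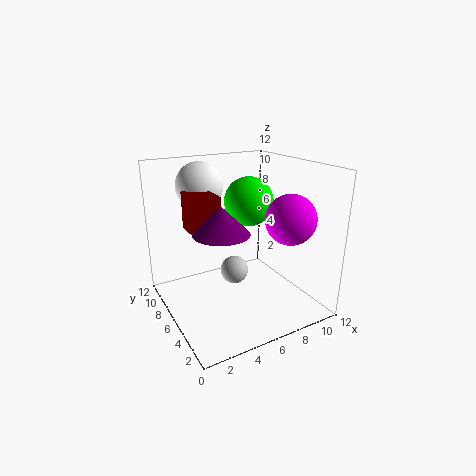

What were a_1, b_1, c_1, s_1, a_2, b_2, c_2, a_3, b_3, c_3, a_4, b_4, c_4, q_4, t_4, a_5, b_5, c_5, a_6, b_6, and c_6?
a_1 = 3, b_1 = 3, c_1 = 8, s_1 = 2, a_2 = 4, b_2 = 3, c_2 = 5, a_3 = 7, b_3 = 6, c_3 = 9, a_4 = 2, b_4 = 5, c_4 = 7, q_4 = 3, t_4 = 3, a_5 = 9, b_5 = 3, c_5 = 8, a_6 = 4, b_6 = 9, c_6 = 10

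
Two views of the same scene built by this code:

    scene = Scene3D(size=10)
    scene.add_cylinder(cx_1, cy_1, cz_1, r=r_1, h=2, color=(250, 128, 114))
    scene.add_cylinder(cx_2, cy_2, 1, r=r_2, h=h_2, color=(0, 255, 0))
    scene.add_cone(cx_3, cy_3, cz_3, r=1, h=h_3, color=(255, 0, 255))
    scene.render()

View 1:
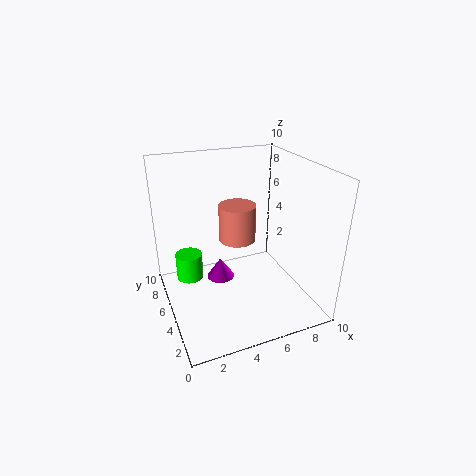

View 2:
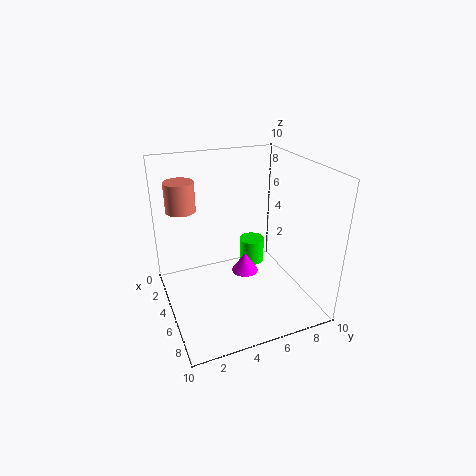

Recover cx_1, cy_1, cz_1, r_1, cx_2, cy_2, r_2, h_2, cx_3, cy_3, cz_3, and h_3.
cx_1 = 3.5; cy_1 = 1.5; cz_1 = 7; r_1 = 1; cx_2 = 2; cy_2 = 7.5; r_2 = 1; h_2 = 2; cx_3 = 4; cy_3 = 6; cz_3 = 1.5; h_3 = 1.5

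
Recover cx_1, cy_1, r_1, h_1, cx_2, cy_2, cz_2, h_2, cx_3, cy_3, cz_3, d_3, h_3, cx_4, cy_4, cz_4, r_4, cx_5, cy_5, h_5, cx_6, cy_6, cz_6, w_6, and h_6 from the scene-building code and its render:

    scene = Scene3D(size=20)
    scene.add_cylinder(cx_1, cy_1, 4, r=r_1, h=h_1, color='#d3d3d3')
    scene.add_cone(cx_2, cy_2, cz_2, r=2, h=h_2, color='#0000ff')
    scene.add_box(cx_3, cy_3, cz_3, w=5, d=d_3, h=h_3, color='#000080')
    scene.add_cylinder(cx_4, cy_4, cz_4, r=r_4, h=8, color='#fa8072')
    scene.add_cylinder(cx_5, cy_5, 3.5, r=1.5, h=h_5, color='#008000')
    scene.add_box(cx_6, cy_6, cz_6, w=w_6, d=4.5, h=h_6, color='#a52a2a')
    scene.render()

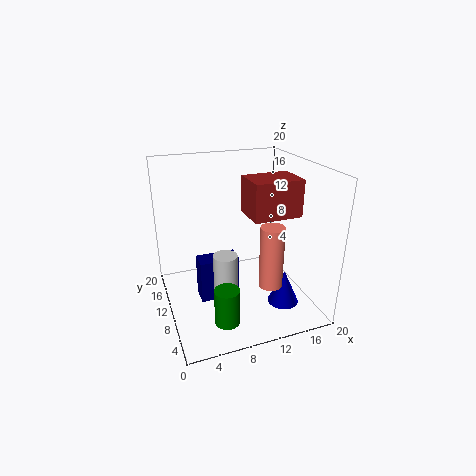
cx_1 = 6.5, cy_1 = 5, r_1 = 1.5, h_1 = 6.5, cx_2 = 14, cy_2 = 3.5, cz_2 = 3, h_2 = 4.5, cx_3 = 3.5, cy_3 = 5.5, cz_3 = 4, d_3 = 2.5, h_3 = 5.5, cx_4 = 12, cy_4 = 3.5, cz_4 = 6, r_4 = 1.5, cx_5 = 5.5, cy_5 = 1.5, h_5 = 4.5, cx_6 = 9.5, cy_6 = 3, cz_6 = 15, w_6 = 6, h_6 = 4.5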